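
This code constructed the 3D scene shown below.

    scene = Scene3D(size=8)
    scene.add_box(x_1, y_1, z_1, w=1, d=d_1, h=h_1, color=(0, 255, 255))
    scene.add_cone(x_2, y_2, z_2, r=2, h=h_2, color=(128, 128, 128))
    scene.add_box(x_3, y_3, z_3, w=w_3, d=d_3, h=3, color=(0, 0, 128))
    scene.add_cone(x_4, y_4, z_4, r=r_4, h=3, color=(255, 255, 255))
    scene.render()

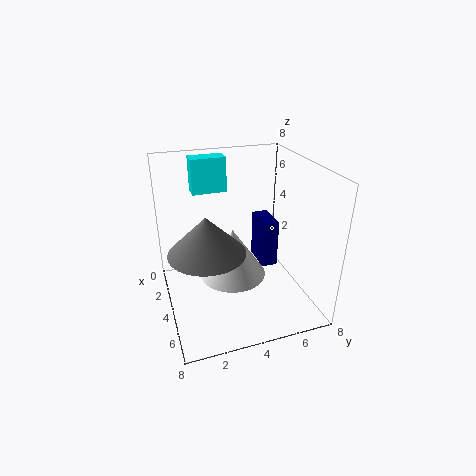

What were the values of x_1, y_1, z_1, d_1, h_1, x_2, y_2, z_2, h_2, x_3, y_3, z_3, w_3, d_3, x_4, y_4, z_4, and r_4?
x_1 = 1
y_1 = 2
z_1 = 6
d_1 = 2
h_1 = 2
x_2 = 5
y_2 = 2
z_2 = 4
h_2 = 2
x_3 = 1
y_3 = 6
z_3 = 1
w_3 = 2
d_3 = 1
x_4 = 3
y_4 = 4
z_4 = 1
r_4 = 2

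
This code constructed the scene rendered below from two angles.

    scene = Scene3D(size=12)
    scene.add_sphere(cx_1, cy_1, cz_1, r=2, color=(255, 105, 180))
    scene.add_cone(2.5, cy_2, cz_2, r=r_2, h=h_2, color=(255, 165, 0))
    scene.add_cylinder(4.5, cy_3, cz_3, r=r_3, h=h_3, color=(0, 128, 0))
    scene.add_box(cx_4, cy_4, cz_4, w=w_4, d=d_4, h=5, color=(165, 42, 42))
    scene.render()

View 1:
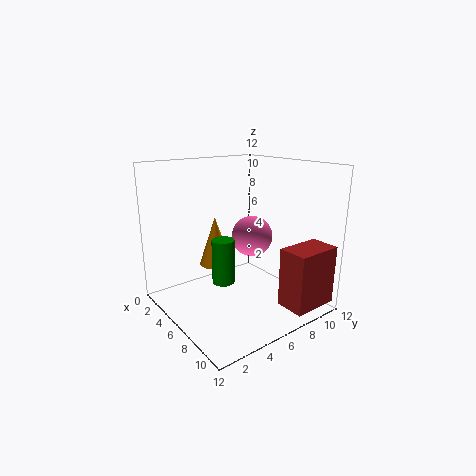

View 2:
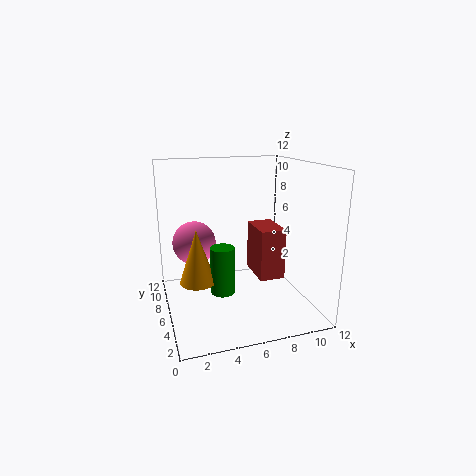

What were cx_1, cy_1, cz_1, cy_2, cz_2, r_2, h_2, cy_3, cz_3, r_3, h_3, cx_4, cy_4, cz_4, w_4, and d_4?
cx_1 = 3, cy_1 = 10, cz_1 = 4.5, cy_2 = 6, cz_2 = 2.5, r_2 = 1.5, h_2 = 4.5, cy_3 = 5.5, cz_3 = 1.5, r_3 = 1, h_3 = 4, cx_4 = 9, cy_4 = 8, cz_4 = 0.5, w_4 = 2.5, d_4 = 4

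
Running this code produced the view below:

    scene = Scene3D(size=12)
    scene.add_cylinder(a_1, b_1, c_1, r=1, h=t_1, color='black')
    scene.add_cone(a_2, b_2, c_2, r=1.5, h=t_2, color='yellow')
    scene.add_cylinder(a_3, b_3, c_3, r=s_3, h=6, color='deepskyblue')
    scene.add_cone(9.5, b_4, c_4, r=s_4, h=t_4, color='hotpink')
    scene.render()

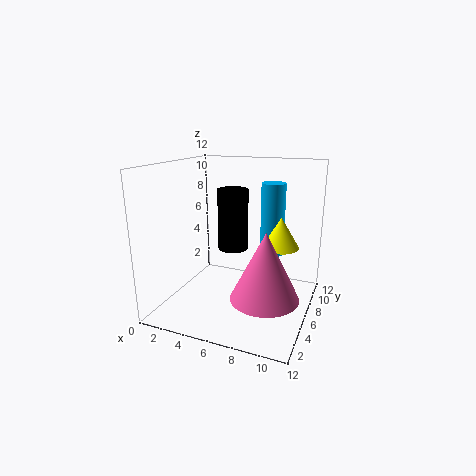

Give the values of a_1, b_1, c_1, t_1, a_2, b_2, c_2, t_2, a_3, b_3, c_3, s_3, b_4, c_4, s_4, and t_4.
a_1 = 7.5
b_1 = 1.5
c_1 = 7
t_1 = 4
a_2 = 9.5
b_2 = 6.5
c_2 = 5.5
t_2 = 2.5
a_3 = 8.5
b_3 = 7.5
c_3 = 4.5
s_3 = 1
b_4 = 2.5
c_4 = 3
s_4 = 2.5
t_4 = 5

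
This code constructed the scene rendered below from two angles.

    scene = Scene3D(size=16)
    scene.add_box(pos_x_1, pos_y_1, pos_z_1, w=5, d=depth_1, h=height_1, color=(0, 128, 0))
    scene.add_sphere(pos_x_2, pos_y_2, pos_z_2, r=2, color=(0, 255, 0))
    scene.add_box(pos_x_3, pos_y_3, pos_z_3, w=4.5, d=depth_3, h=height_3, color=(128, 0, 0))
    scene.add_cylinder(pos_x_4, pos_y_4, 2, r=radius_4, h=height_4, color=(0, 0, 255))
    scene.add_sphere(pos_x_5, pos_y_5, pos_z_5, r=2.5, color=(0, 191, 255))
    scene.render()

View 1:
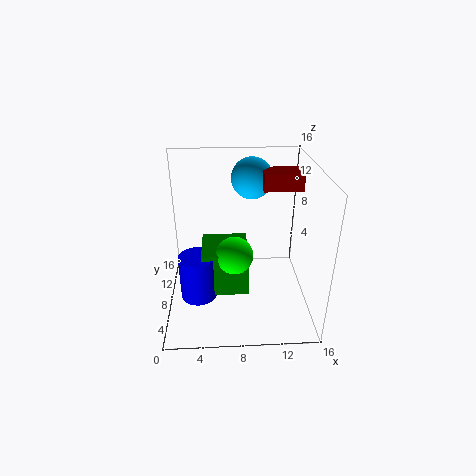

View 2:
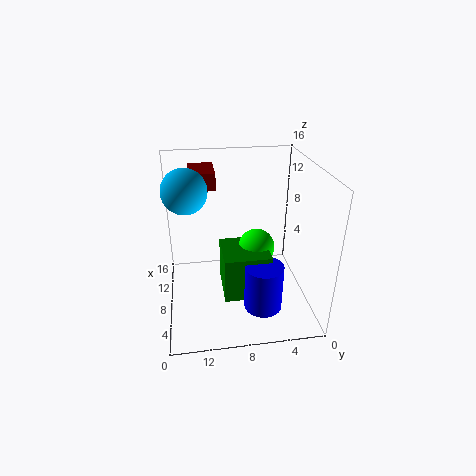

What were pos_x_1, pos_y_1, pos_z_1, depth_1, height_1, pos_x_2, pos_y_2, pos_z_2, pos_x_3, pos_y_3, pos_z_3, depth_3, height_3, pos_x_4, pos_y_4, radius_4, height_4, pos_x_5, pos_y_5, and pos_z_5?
pos_x_1 = 4; pos_y_1 = 5; pos_z_1 = 2.5; depth_1 = 5; height_1 = 5; pos_x_2 = 7.5; pos_y_2 = 6; pos_z_2 = 7; pos_x_3 = 11; pos_y_3 = 10; pos_z_3 = 12.5; depth_3 = 3; height_3 = 2; pos_x_4 = 3.5; pos_y_4 = 6; radius_4 = 2; height_4 = 5; pos_x_5 = 10; pos_y_5 = 13.5; pos_z_5 = 13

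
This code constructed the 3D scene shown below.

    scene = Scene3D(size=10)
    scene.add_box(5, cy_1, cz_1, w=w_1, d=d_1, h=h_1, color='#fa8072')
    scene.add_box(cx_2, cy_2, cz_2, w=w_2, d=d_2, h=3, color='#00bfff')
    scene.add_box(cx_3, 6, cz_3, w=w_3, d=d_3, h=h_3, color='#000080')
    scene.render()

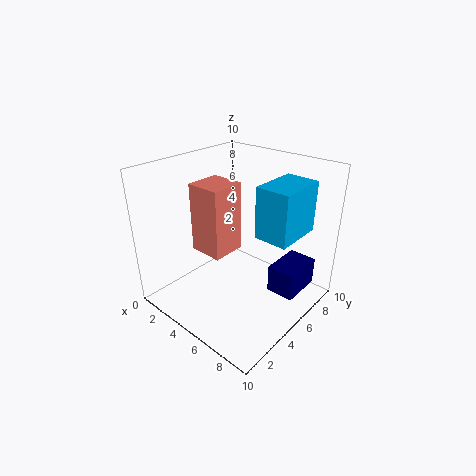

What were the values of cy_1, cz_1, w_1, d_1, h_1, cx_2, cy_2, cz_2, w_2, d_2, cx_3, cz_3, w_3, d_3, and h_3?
cy_1 = 1
cz_1 = 6
w_1 = 2
d_1 = 2
h_1 = 4
cx_2 = 8
cy_2 = 3
cz_2 = 7
w_2 = 2
d_2 = 3
cx_3 = 7
cz_3 = 1
w_3 = 2
d_3 = 3
h_3 = 2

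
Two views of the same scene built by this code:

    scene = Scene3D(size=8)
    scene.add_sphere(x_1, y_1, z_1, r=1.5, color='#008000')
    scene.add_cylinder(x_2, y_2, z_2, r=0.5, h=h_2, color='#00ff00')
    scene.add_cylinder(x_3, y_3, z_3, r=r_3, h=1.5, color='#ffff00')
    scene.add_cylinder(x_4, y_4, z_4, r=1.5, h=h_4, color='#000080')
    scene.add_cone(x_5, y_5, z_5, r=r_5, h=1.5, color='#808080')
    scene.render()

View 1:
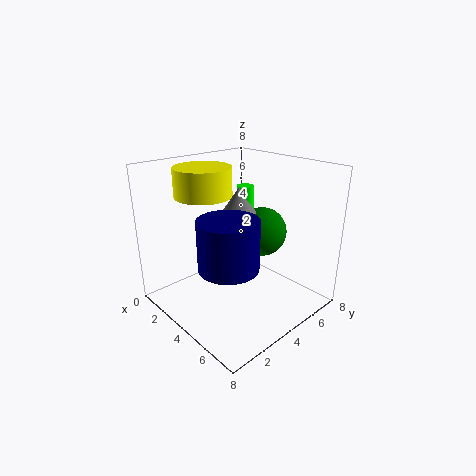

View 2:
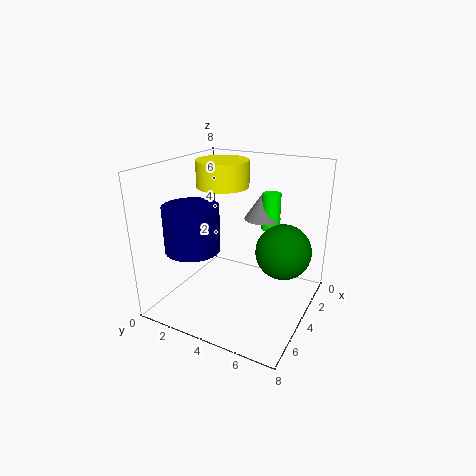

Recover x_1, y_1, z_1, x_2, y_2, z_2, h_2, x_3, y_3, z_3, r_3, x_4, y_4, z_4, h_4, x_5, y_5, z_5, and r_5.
x_1 = 3.5, y_1 = 6.5, z_1 = 3.5, x_2 = 3, y_2 = 5.5, z_2 = 4.5, h_2 = 2, x_3 = 3, y_3 = 2.5, z_3 = 6.5, r_3 = 1.5, x_4 = 5.5, y_4 = 2, z_4 = 3.5, h_4 = 2.5, x_5 = 3, y_5 = 5, z_5 = 5, r_5 = 1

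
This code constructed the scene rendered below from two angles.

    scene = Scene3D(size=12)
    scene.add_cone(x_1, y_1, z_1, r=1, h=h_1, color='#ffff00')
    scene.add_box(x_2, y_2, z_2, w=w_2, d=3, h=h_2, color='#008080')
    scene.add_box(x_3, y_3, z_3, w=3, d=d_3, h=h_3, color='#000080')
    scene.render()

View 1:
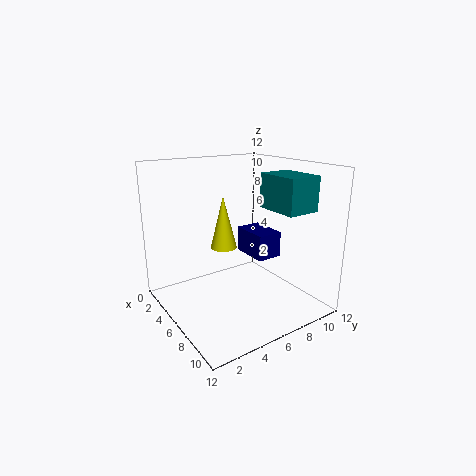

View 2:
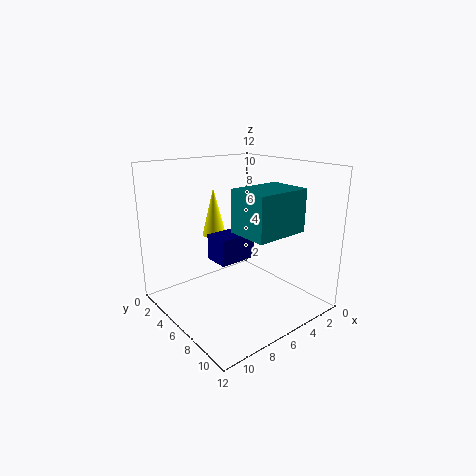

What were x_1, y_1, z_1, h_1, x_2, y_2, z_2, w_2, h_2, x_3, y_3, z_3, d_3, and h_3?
x_1 = 7
y_1 = 4
z_1 = 6
h_1 = 4
x_2 = 5
y_2 = 9
z_2 = 8
w_2 = 4
h_2 = 3
x_3 = 6
y_3 = 6
z_3 = 5
d_3 = 2
h_3 = 2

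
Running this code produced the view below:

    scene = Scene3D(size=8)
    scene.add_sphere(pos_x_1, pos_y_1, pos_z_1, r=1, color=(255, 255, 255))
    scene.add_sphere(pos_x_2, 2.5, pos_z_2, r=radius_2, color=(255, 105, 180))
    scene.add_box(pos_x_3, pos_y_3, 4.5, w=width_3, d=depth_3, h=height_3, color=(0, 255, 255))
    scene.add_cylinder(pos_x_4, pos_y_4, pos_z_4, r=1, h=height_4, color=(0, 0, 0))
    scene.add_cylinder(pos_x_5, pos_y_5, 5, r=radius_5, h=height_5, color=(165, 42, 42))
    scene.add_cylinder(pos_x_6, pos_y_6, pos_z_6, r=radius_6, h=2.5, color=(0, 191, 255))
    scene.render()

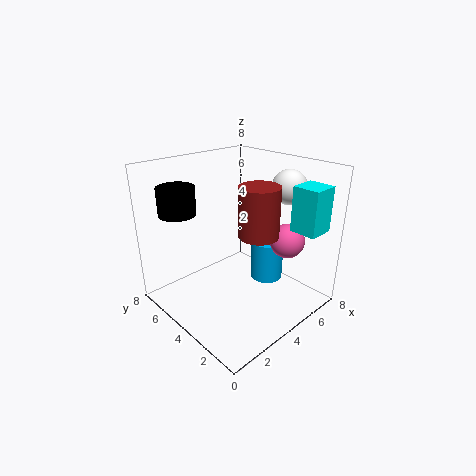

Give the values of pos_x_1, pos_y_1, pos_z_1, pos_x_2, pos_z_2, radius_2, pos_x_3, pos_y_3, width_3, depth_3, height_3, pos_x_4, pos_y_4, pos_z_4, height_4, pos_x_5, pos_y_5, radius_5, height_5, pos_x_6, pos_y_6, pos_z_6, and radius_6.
pos_x_1 = 7
pos_y_1 = 3
pos_z_1 = 6.5
pos_x_2 = 6.5
pos_z_2 = 3.5
radius_2 = 1
pos_x_3 = 6
pos_y_3 = 0.5
width_3 = 1.5
depth_3 = 1.5
height_3 = 2.5
pos_x_4 = 1.5
pos_y_4 = 6
pos_z_4 = 5.5
height_4 = 1.5
pos_x_5 = 3.5
pos_y_5 = 2
radius_5 = 1
height_5 = 2.5
pos_x_6 = 6.5
pos_y_6 = 4
pos_z_6 = 0.5
radius_6 = 1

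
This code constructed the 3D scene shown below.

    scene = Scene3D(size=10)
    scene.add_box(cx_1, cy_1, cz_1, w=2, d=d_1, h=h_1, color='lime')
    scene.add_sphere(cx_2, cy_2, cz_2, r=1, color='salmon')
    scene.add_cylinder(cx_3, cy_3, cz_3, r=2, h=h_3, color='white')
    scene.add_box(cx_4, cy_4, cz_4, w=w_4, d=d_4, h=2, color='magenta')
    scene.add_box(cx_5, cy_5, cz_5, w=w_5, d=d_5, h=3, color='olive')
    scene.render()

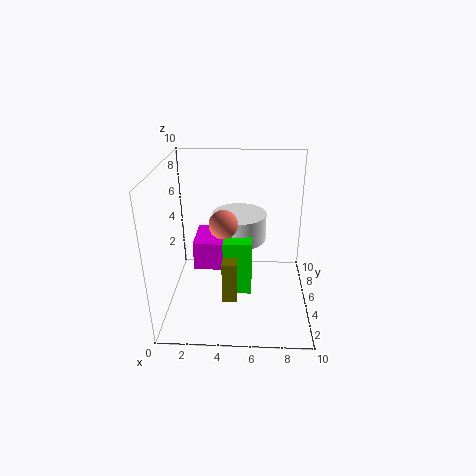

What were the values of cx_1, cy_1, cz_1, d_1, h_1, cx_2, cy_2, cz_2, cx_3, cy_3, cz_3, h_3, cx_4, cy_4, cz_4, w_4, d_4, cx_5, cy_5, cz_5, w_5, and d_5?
cx_1 = 4; cy_1 = 4; cz_1 = 1; d_1 = 3; h_1 = 4; cx_2 = 4; cy_2 = 5; cz_2 = 6; cx_3 = 5; cy_3 = 7; cz_3 = 4; h_3 = 2; cx_4 = 2; cy_4 = 4; cz_4 = 3; w_4 = 3; d_4 = 3; cx_5 = 4; cy_5 = 3; cz_5 = 1; w_5 = 1; d_5 = 3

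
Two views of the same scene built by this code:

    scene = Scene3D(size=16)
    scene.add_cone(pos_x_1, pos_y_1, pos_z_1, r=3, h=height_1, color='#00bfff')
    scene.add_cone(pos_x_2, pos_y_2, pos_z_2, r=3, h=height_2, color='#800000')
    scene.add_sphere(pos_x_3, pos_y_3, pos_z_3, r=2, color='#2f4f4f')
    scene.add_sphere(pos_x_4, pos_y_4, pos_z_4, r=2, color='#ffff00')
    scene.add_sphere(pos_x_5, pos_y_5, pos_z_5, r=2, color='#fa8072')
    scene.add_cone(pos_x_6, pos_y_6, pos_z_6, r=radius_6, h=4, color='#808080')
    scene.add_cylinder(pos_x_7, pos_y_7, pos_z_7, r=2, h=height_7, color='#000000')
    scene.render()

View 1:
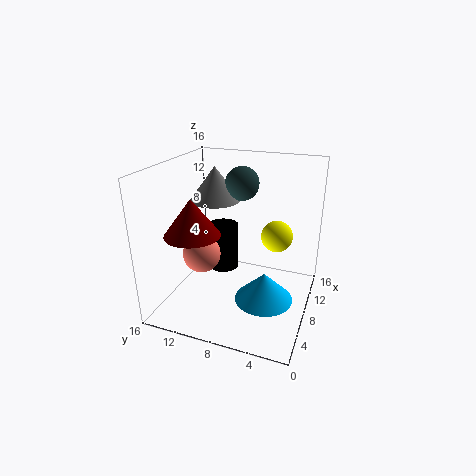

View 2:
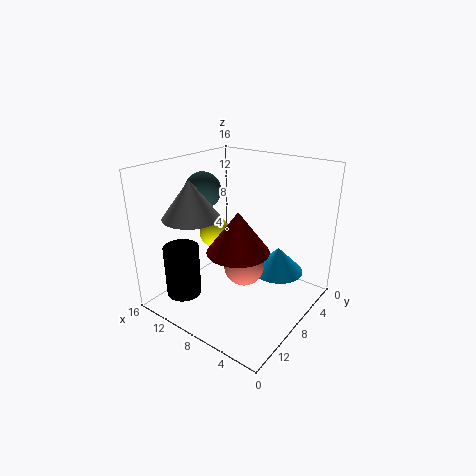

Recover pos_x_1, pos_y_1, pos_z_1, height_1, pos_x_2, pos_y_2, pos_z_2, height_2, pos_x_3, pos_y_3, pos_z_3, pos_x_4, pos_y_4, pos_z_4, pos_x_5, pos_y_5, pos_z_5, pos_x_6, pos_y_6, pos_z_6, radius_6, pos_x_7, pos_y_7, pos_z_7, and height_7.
pos_x_1 = 5
pos_y_1 = 4
pos_z_1 = 3
height_1 = 3
pos_x_2 = 5
pos_y_2 = 12
pos_z_2 = 9
height_2 = 4
pos_x_3 = 12
pos_y_3 = 9
pos_z_3 = 13
pos_x_4 = 14
pos_y_4 = 5
pos_z_4 = 6
pos_x_5 = 5
pos_y_5 = 11
pos_z_5 = 7
pos_x_6 = 11
pos_y_6 = 12
pos_z_6 = 11
radius_6 = 3
pos_x_7 = 13
pos_y_7 = 12
pos_z_7 = 1
height_7 = 6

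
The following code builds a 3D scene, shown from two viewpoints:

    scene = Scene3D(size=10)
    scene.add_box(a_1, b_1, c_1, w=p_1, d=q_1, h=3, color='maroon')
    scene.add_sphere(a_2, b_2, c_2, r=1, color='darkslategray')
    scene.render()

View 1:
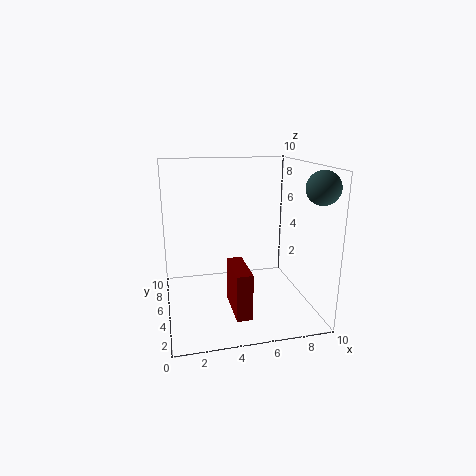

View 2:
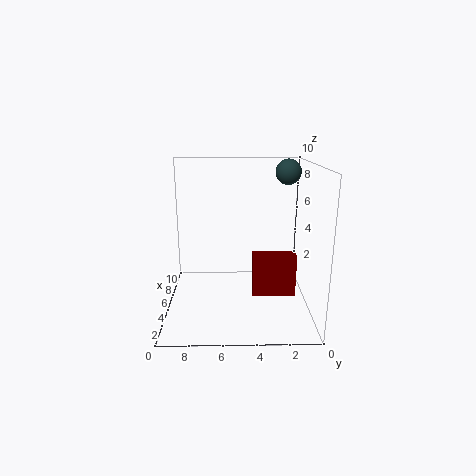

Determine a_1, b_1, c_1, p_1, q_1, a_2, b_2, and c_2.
a_1 = 4; b_1 = 1; c_1 = 1; p_1 = 1; q_1 = 3; a_2 = 9; b_2 = 1; c_2 = 9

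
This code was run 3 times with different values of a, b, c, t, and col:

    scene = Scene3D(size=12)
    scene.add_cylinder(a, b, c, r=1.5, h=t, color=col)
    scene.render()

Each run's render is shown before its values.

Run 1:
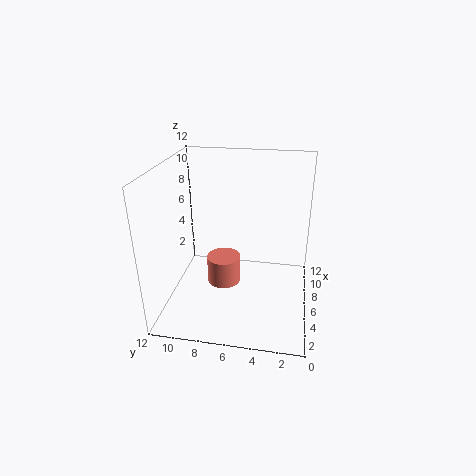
a = 7, b = 7.5, c = 1, t = 2.5, col = 'salmon'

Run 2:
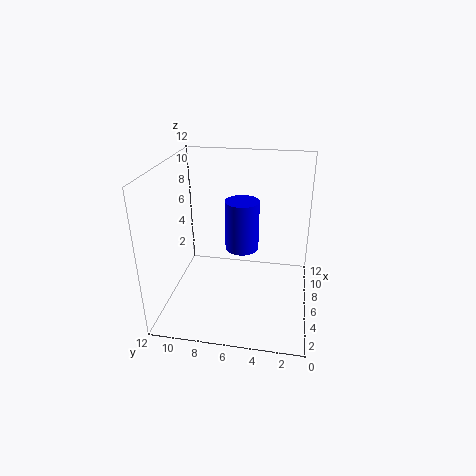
a = 8, b = 6, c = 4, t = 4.5, col = 'blue'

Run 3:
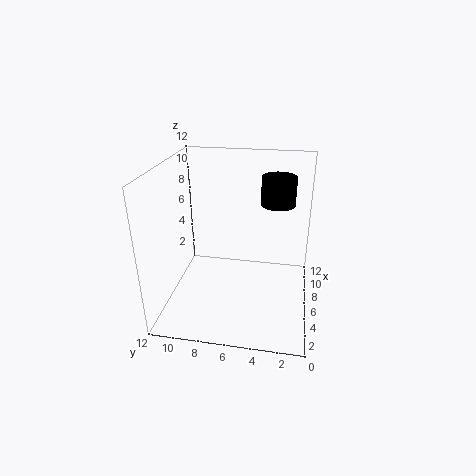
a = 9, b = 3, c = 8, t = 2.5, col = 'black'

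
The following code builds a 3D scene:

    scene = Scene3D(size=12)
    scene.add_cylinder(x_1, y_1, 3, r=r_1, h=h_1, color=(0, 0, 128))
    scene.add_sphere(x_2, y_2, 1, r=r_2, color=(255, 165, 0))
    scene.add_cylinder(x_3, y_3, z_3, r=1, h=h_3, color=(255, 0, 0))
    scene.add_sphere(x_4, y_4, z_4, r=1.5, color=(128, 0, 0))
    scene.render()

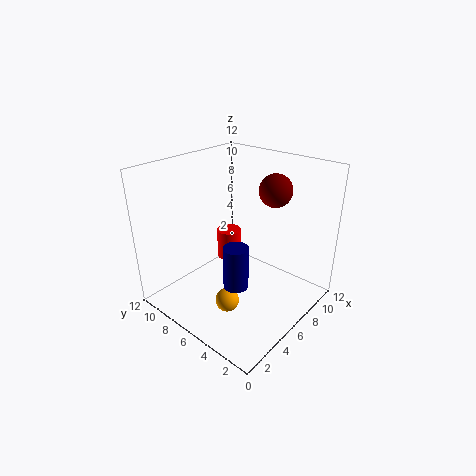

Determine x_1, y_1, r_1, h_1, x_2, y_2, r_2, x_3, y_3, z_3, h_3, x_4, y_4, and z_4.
x_1 = 4, y_1 = 4.5, r_1 = 1, h_1 = 3.5, x_2 = 4, y_2 = 5.5, r_2 = 1, x_3 = 6, y_3 = 7, z_3 = 4, h_3 = 2.5, x_4 = 10.5, y_4 = 5.5, z_4 = 9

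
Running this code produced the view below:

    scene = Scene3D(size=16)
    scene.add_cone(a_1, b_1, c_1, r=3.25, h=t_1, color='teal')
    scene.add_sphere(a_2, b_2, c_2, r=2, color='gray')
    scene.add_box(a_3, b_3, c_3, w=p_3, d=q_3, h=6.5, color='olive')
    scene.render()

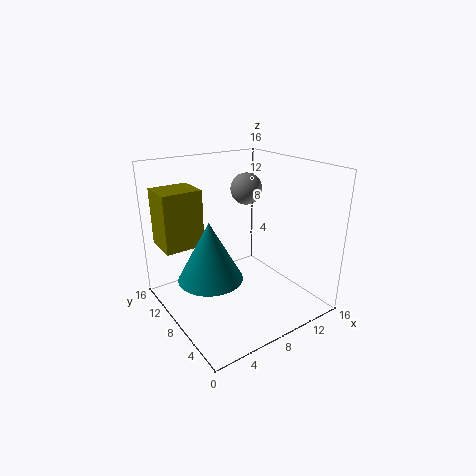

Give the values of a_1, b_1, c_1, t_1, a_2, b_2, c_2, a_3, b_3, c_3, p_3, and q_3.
a_1 = 3.25, b_1 = 6, c_1 = 5.5, t_1 = 6, a_2 = 12.75, b_2 = 13, c_2 = 11.75, a_3 = 0.75, b_3 = 10.75, c_3 = 6.75, p_3 = 4.5, q_3 = 4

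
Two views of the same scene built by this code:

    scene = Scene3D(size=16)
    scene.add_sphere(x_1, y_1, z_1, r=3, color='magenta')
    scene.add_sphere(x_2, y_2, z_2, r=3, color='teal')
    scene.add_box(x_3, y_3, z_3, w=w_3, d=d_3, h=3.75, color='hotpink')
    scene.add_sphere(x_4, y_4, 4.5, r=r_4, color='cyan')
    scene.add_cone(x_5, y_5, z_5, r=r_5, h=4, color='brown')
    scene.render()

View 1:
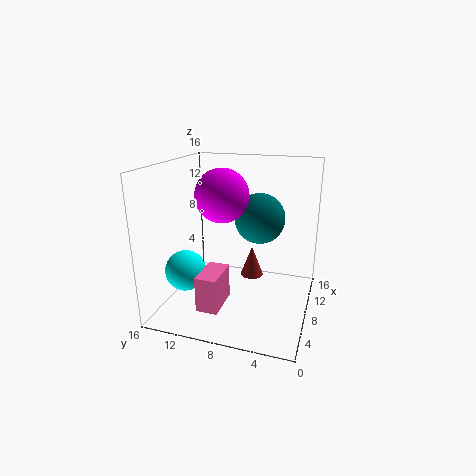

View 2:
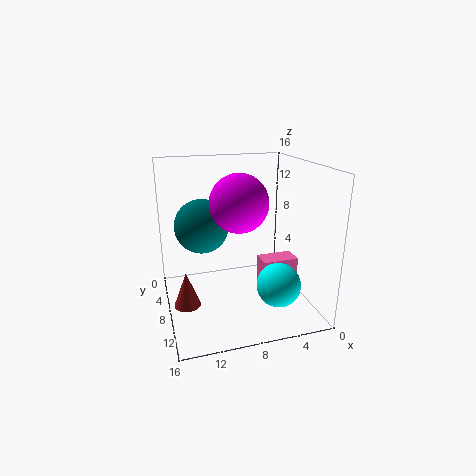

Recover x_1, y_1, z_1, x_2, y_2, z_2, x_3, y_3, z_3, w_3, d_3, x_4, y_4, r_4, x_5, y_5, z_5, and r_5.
x_1 = 8.5; y_1 = 10; z_1 = 12.5; x_2 = 11.75; y_2 = 6.5; z_2 = 9.25; x_3 = 1.75; y_3 = 8.25; z_3 = 2; w_3 = 4; d_3 = 2.25; x_4 = 5.25; y_4 = 13.25; r_4 = 2.25; x_5 = 14; y_5 = 8; z_5 = 0.5; r_5 = 1.5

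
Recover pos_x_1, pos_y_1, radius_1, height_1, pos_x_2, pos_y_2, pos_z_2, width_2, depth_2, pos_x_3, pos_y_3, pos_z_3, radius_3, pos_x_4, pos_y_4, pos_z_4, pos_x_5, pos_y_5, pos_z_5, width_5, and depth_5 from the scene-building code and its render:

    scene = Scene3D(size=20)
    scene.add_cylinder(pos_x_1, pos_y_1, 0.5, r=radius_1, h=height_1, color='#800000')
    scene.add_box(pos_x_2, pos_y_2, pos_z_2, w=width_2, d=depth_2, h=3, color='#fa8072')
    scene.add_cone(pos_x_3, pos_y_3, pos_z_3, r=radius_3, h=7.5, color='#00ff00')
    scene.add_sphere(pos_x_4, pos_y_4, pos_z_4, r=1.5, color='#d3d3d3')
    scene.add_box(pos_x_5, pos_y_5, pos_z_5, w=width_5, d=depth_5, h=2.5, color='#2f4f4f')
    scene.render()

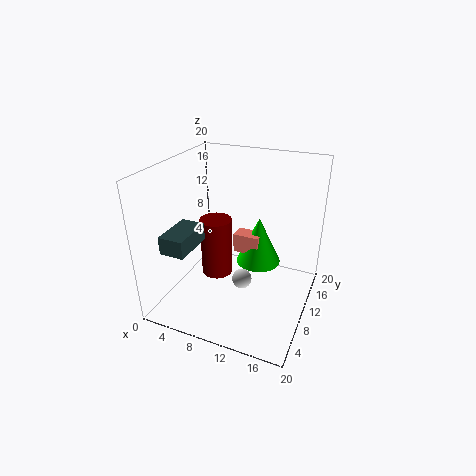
pos_x_1 = 4.5; pos_y_1 = 14; radius_1 = 2.5; height_1 = 9.5; pos_x_2 = 7.5; pos_y_2 = 14; pos_z_2 = 5; width_2 = 4; depth_2 = 2.5; pos_x_3 = 11; pos_y_3 = 16; pos_z_3 = 3; radius_3 = 3.5; pos_x_4 = 10; pos_y_4 = 11.5; pos_z_4 = 2; pos_x_5 = 1.5; pos_y_5 = 3.5; pos_z_5 = 9; width_5 = 3.5; depth_5 = 6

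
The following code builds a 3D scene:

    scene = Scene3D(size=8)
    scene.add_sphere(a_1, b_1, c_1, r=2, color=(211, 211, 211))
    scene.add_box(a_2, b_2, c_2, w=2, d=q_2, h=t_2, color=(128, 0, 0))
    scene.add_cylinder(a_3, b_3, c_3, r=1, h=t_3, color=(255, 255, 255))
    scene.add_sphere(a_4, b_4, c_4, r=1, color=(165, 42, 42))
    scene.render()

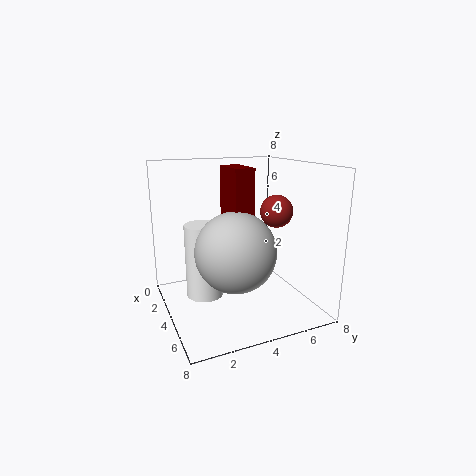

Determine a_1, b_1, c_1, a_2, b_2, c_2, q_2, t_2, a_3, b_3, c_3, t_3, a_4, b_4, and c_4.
a_1 = 6, b_1 = 3, c_1 = 4, a_2 = 4, b_2 = 3, c_2 = 5, q_2 = 1, t_2 = 3, a_3 = 4, b_3 = 2, c_3 = 1, t_3 = 4, a_4 = 3, b_4 = 7, c_4 = 5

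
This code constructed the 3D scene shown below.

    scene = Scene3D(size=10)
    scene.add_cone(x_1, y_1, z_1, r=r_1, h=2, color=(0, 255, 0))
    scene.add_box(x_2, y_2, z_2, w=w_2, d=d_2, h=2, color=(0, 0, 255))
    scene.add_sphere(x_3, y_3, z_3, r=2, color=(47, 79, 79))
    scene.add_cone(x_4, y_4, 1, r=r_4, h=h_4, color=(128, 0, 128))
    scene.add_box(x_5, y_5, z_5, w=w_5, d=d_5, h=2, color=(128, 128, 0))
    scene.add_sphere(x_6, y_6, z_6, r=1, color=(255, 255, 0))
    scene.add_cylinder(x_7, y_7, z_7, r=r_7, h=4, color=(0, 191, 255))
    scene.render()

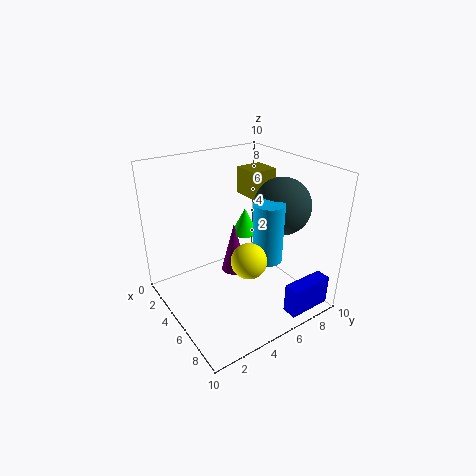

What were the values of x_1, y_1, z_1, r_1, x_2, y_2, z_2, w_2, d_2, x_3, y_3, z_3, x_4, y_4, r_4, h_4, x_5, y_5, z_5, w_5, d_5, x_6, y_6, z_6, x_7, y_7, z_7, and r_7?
x_1 = 3
y_1 = 7
z_1 = 4
r_1 = 1
x_2 = 9
y_2 = 6
z_2 = 1
w_2 = 1
d_2 = 3
x_3 = 6
y_3 = 8
z_3 = 7
x_4 = 3
y_4 = 6
r_4 = 1
h_4 = 4
x_5 = 2
y_5 = 7
z_5 = 7
w_5 = 2
d_5 = 2
x_6 = 9
y_6 = 3
z_6 = 6
x_7 = 7
y_7 = 6
z_7 = 4
r_7 = 1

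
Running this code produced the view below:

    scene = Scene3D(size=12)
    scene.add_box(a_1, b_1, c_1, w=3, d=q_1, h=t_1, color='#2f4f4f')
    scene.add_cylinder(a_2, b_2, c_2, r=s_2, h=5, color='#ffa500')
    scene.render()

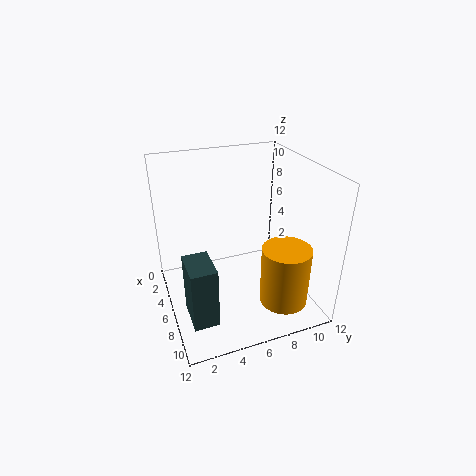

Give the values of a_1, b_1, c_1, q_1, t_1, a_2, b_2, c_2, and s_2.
a_1 = 7
b_1 = 1
c_1 = 1
q_1 = 2
t_1 = 5
a_2 = 9
b_2 = 9
c_2 = 1
s_2 = 2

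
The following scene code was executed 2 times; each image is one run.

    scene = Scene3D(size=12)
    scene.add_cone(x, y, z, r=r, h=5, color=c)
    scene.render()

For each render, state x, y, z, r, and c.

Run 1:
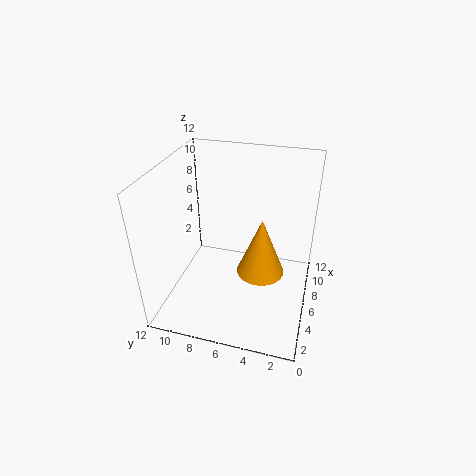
x = 6
y = 4
z = 3
r = 2
c = 'orange'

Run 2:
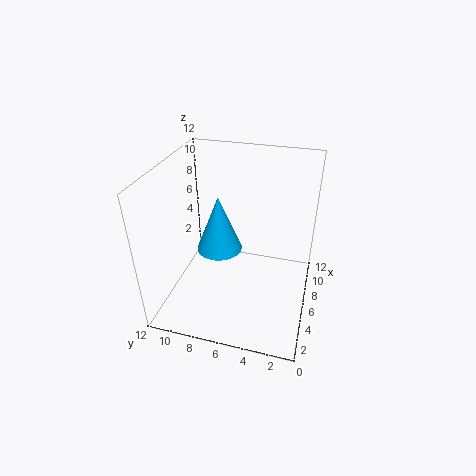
x = 7
y = 8
z = 4
r = 2
c = 'deepskyblue'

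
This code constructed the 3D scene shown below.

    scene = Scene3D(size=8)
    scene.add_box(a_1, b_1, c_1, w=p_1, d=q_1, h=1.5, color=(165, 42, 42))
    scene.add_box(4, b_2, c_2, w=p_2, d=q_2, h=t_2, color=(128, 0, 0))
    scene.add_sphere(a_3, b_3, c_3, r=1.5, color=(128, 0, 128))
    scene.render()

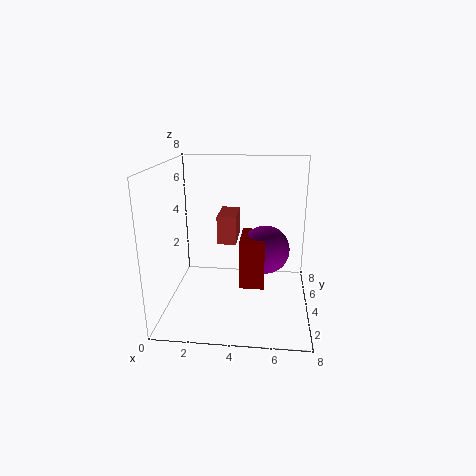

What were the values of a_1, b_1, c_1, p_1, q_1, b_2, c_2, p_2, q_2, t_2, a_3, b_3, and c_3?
a_1 = 3
b_1 = 3
c_1 = 4
p_1 = 1
q_1 = 2
b_2 = 4.5
c_2 = 0.5
p_2 = 1.5
q_2 = 2.5
t_2 = 3
a_3 = 5.5
b_3 = 6
c_3 = 2.5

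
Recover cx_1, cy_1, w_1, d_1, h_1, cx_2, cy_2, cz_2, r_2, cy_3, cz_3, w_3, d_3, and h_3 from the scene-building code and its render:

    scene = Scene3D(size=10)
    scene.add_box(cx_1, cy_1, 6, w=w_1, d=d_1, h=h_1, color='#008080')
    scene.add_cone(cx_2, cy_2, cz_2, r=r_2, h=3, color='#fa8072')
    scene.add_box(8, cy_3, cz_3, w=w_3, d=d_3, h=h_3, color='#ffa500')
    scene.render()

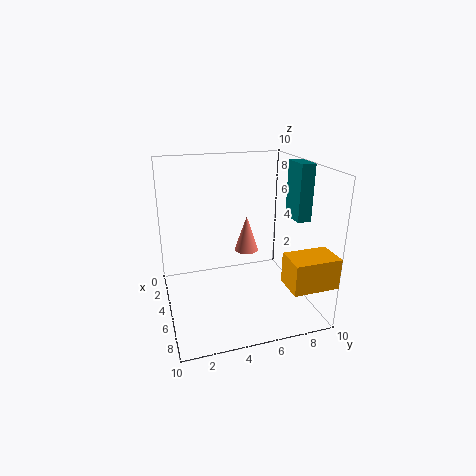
cx_1 = 4
cy_1 = 9
w_1 = 2
d_1 = 1
h_1 = 4
cx_2 = 1
cy_2 = 7
cz_2 = 2
r_2 = 1
cy_3 = 7
cz_3 = 3
w_3 = 2
d_3 = 3
h_3 = 2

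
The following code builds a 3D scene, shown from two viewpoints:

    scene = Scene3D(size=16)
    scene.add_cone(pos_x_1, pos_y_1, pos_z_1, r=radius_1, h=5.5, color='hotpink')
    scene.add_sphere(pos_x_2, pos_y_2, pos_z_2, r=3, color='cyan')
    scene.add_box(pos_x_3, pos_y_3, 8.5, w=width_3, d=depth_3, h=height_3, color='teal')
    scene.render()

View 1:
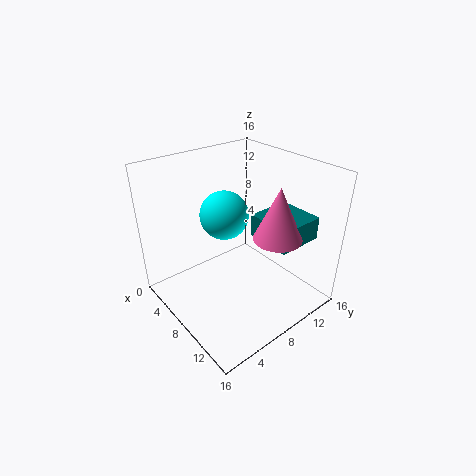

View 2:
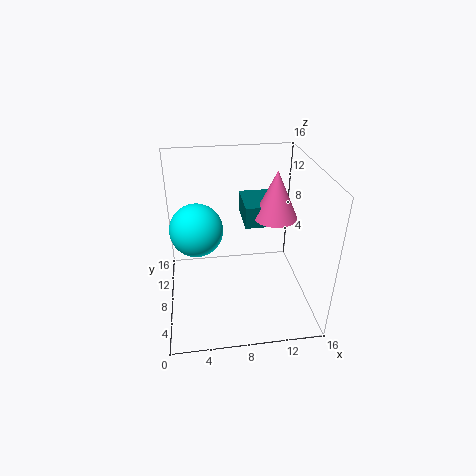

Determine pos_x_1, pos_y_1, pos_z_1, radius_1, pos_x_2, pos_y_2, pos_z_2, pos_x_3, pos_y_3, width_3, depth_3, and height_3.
pos_x_1 = 12.5
pos_y_1 = 9.5
pos_z_1 = 9.5
radius_1 = 2.5
pos_x_2 = 3.5
pos_y_2 = 9.5
pos_z_2 = 8.5
pos_x_3 = 9
pos_y_3 = 9
width_3 = 5
depth_3 = 5
height_3 = 2.5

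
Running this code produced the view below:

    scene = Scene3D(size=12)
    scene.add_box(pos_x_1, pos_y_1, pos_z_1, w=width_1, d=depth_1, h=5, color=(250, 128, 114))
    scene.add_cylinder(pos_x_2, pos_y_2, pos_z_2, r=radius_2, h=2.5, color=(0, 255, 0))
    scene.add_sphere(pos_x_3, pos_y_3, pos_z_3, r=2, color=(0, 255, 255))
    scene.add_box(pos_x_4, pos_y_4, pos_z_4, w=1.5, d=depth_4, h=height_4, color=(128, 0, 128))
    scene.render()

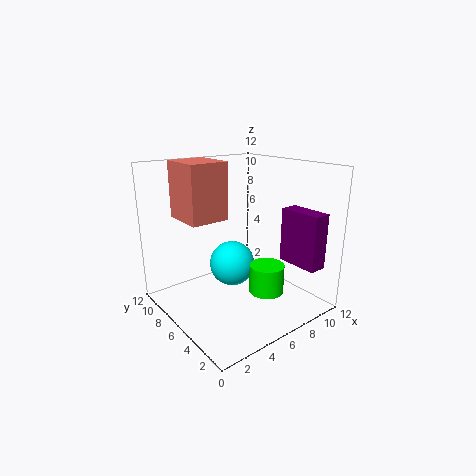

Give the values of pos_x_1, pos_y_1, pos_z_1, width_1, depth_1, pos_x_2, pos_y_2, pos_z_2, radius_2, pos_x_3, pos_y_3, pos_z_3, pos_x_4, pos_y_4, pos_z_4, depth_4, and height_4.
pos_x_1 = 3
pos_y_1 = 8
pos_z_1 = 7
width_1 = 3.5
depth_1 = 4
pos_x_2 = 8
pos_y_2 = 4.5
pos_z_2 = 1
radius_2 = 1.5
pos_x_3 = 6.5
pos_y_3 = 7.5
pos_z_3 = 3
pos_x_4 = 9
pos_y_4 = 0.5
pos_z_4 = 4
depth_4 = 3.5
height_4 = 4.5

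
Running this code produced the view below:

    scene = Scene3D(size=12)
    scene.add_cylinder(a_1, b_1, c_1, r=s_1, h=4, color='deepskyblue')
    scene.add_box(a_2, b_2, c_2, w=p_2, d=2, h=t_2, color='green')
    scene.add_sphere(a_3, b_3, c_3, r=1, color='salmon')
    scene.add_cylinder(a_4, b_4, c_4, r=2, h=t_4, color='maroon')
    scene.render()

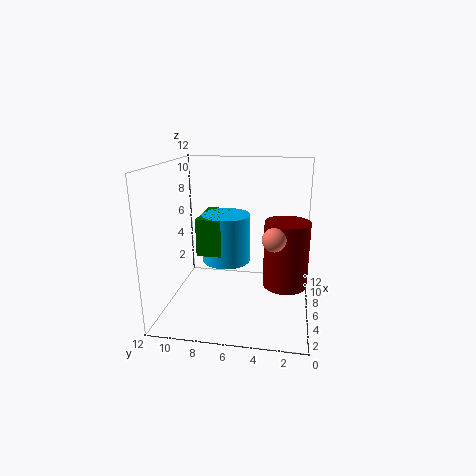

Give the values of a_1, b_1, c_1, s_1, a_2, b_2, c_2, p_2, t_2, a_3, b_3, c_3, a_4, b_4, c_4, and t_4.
a_1 = 6; b_1 = 7; c_1 = 4; s_1 = 2; a_2 = 4; b_2 = 7; c_2 = 5; p_2 = 4; t_2 = 3; a_3 = 6; b_3 = 3; c_3 = 6; a_4 = 8; b_4 = 2; c_4 = 1; t_4 = 6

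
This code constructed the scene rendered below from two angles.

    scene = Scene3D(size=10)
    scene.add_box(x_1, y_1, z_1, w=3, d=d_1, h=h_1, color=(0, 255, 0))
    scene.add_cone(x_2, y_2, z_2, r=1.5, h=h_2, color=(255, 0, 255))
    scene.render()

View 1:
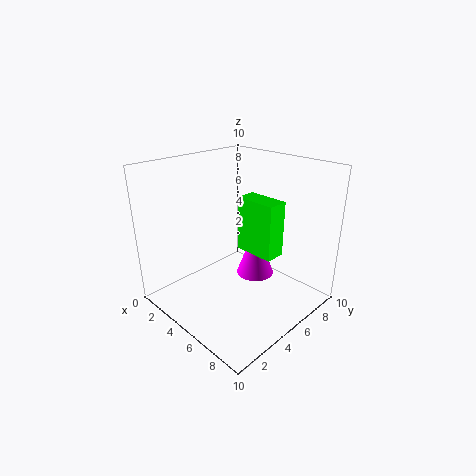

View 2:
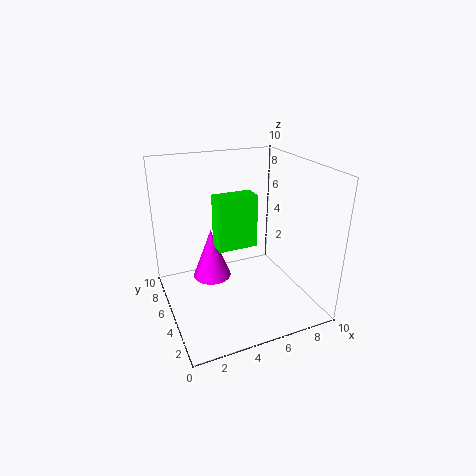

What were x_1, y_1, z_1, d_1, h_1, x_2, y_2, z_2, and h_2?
x_1 = 4; y_1 = 6; z_1 = 3.5; d_1 = 1.5; h_1 = 4; x_2 = 4; y_2 = 8; z_2 = 0.5; h_2 = 4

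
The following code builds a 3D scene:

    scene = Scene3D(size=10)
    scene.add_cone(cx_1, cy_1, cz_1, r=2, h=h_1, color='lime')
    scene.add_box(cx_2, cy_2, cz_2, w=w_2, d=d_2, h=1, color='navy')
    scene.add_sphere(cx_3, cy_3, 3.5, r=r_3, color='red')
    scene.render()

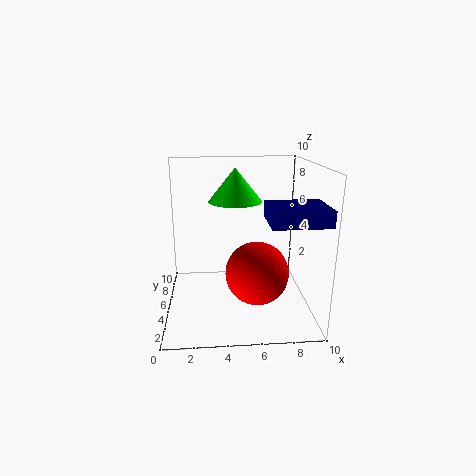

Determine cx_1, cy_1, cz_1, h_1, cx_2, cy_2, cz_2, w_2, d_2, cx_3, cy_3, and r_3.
cx_1 = 5
cy_1 = 7.5
cz_1 = 7
h_1 = 2.5
cx_2 = 6.5
cy_2 = 0.5
cz_2 = 7
w_2 = 3.5
d_2 = 3
cx_3 = 6
cy_3 = 2.5
r_3 = 2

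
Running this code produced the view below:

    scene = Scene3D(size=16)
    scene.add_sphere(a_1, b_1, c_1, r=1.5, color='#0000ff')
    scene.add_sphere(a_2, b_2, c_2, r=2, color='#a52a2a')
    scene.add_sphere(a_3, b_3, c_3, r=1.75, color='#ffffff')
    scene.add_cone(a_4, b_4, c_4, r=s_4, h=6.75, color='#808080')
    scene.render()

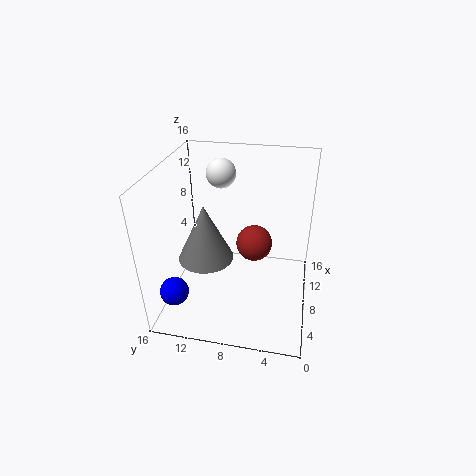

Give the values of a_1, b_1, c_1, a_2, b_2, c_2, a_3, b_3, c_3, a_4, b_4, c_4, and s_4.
a_1 = 2.5; b_1 = 13.75; c_1 = 4; a_2 = 8.5; b_2 = 6.25; c_2 = 7.25; a_3 = 12.75; b_3 = 11; c_3 = 13.5; a_4 = 8.5; b_4 = 12; c_4 = 4.5; s_4 = 3.25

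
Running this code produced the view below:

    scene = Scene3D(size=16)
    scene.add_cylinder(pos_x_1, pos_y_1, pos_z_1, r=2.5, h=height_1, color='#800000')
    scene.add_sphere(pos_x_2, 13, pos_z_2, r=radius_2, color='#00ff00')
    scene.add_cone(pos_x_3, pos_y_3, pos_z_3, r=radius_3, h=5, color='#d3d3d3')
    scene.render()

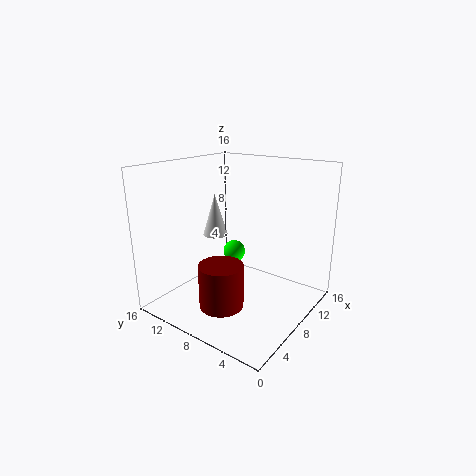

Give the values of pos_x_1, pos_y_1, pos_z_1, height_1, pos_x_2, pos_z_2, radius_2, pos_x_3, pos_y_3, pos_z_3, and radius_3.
pos_x_1 = 5.5, pos_y_1 = 8.5, pos_z_1 = 0.5, height_1 = 5, pos_x_2 = 14, pos_z_2 = 3, radius_2 = 1.5, pos_x_3 = 9.5, pos_y_3 = 12.5, pos_z_3 = 7, radius_3 = 1.5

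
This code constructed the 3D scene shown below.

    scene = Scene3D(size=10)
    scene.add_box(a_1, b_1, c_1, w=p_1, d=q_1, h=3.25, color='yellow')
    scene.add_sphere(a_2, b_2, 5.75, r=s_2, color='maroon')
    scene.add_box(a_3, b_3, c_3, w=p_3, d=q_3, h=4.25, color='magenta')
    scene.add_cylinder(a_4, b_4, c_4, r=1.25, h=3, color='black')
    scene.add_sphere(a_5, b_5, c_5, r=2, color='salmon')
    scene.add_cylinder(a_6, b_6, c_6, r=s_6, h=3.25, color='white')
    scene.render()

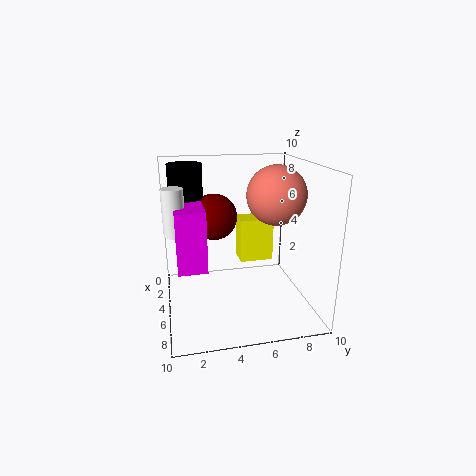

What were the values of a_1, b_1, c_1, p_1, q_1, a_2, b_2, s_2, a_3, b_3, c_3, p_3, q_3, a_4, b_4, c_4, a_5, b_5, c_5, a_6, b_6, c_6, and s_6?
a_1 = 2
b_1 = 5.5
c_1 = 2.5
p_1 = 1.75
q_1 = 2.5
a_2 = 2.25
b_2 = 3.75
s_2 = 1.75
a_3 = 3
b_3 = 0.75
c_3 = 3
p_3 = 3
q_3 = 2
a_4 = 2
b_4 = 1.75
c_4 = 6.75
a_5 = 5.5
b_5 = 7.5
c_5 = 8
a_6 = 4.25
b_6 = 0.75
c_6 = 5.25
s_6 = 0.75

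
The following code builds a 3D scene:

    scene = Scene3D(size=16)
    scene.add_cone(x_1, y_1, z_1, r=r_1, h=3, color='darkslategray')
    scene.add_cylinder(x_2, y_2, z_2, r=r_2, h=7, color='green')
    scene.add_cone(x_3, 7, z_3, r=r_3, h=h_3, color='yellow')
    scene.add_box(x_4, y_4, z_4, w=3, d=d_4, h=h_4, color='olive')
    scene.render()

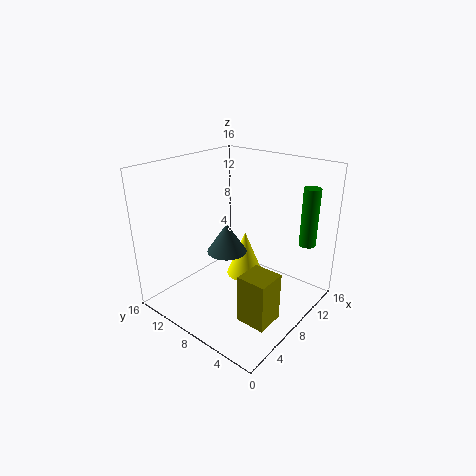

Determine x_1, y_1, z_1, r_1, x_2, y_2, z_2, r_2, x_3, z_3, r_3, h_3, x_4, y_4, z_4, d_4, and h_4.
x_1 = 5, y_1 = 7, z_1 = 8, r_1 = 2, x_2 = 15, y_2 = 3, z_2 = 6, r_2 = 1, x_3 = 8, z_3 = 4, r_3 = 2, h_3 = 5, x_4 = 3, y_4 = 1, z_4 = 2, d_4 = 3, h_4 = 5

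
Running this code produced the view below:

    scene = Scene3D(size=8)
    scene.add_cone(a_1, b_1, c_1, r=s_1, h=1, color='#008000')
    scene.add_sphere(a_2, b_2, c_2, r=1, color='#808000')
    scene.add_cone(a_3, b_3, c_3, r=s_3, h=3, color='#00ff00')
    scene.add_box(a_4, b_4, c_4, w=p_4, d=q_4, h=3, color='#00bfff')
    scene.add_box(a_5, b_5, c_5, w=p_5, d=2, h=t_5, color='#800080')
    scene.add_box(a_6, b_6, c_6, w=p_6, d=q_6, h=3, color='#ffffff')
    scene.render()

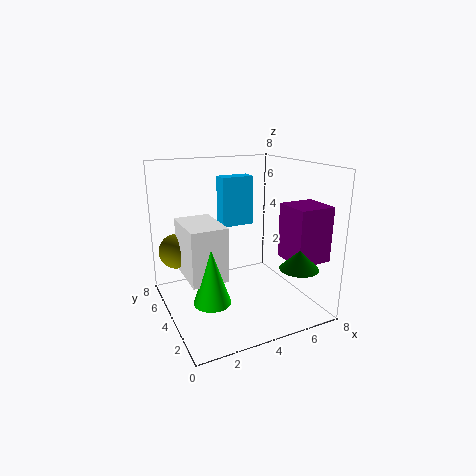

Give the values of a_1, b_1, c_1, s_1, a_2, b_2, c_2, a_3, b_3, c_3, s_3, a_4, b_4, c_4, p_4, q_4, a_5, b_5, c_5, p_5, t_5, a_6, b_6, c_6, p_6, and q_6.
a_1 = 6
b_1 = 1
c_1 = 3
s_1 = 1
a_2 = 1
b_2 = 6
c_2 = 3
a_3 = 2
b_3 = 3
c_3 = 1
s_3 = 1
a_4 = 4
b_4 = 6
c_4 = 4
p_4 = 2
q_4 = 1
a_5 = 6
b_5 = 1
c_5 = 3
p_5 = 2
t_5 = 3
a_6 = 1
b_6 = 3
c_6 = 2
p_6 = 2
q_6 = 3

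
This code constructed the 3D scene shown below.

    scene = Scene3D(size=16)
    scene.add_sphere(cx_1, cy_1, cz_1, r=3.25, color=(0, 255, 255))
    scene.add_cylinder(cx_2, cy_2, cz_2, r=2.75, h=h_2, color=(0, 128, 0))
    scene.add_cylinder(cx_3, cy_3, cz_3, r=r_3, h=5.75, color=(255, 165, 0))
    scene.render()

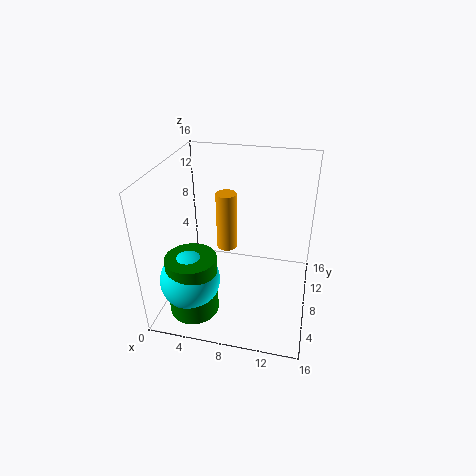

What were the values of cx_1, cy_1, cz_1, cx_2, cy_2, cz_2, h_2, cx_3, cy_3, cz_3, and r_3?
cx_1 = 3.5
cy_1 = 4.25
cz_1 = 4.25
cx_2 = 3.75
cy_2 = 4.25
cz_2 = 0.25
h_2 = 7
cx_3 = 7.5
cy_3 = 5.25
cz_3 = 8.75
r_3 = 1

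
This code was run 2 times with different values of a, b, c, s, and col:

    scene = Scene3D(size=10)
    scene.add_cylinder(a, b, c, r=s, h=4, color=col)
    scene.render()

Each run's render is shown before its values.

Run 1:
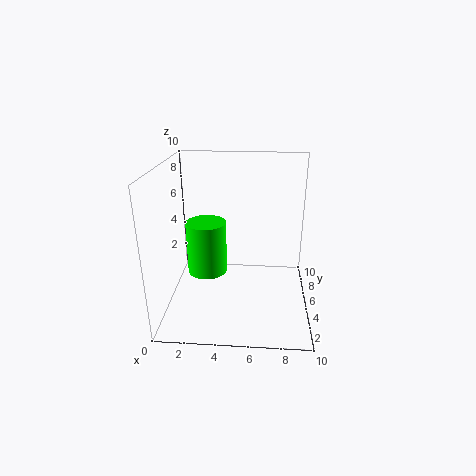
a = 2.5
b = 6.5
c = 1.5
s = 1.5
col = 'lime'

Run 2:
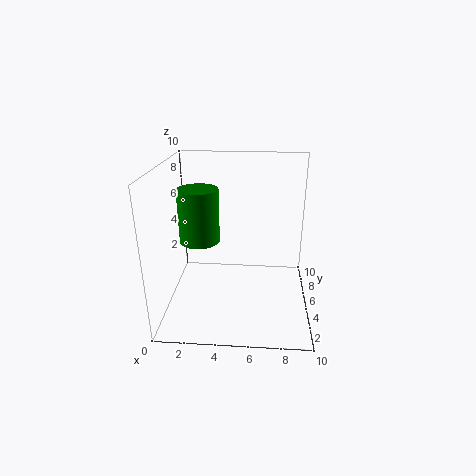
a = 2
b = 6.5
c = 4
s = 1.5
col = 'green'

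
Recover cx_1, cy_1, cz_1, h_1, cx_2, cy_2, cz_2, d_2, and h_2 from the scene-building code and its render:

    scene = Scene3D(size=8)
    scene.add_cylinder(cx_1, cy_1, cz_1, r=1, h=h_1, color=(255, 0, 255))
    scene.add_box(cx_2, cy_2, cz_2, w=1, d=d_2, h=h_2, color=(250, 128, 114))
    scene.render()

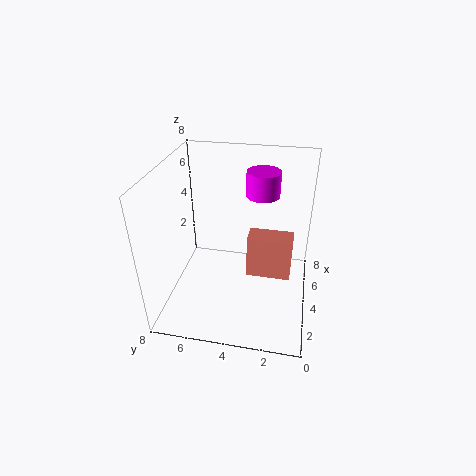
cx_1 = 6.5, cy_1 = 3, cz_1 = 5.5, h_1 = 1.5, cx_2 = 1, cy_2 = 1, cz_2 = 4, d_2 = 2, h_2 = 2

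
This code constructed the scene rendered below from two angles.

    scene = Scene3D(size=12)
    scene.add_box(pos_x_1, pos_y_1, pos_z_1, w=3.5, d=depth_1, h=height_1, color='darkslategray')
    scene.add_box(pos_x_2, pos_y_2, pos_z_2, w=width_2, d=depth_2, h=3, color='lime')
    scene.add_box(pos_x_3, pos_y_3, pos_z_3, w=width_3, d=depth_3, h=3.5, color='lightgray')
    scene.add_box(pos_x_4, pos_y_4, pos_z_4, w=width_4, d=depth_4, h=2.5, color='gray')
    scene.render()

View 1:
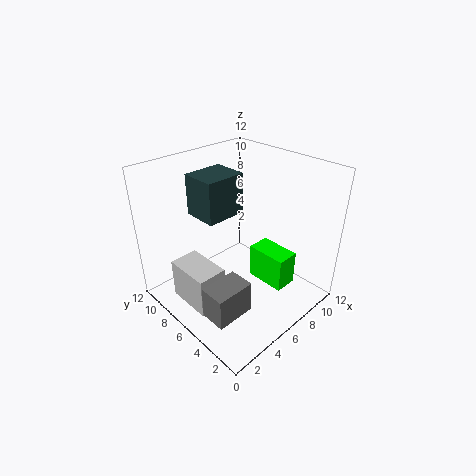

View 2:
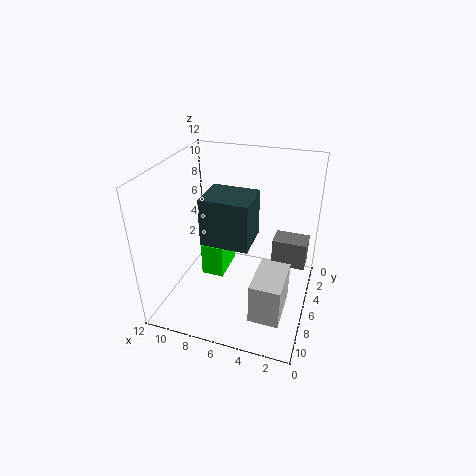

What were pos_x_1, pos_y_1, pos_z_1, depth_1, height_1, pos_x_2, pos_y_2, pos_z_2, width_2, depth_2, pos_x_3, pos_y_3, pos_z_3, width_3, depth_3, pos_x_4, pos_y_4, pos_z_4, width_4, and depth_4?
pos_x_1 = 4, pos_y_1 = 7, pos_z_1 = 7.5, depth_1 = 3, height_1 = 3.5, pos_x_2 = 7.5, pos_y_2 = 2.5, pos_z_2 = 1.5, width_2 = 2, depth_2 = 3.5, pos_x_3 = 1.5, pos_y_3 = 5.5, pos_z_3 = 0.5, width_3 = 2.5, depth_3 = 4, pos_x_4 = 0.5, pos_y_4 = 2, pos_z_4 = 2.5, width_4 = 3, depth_4 = 2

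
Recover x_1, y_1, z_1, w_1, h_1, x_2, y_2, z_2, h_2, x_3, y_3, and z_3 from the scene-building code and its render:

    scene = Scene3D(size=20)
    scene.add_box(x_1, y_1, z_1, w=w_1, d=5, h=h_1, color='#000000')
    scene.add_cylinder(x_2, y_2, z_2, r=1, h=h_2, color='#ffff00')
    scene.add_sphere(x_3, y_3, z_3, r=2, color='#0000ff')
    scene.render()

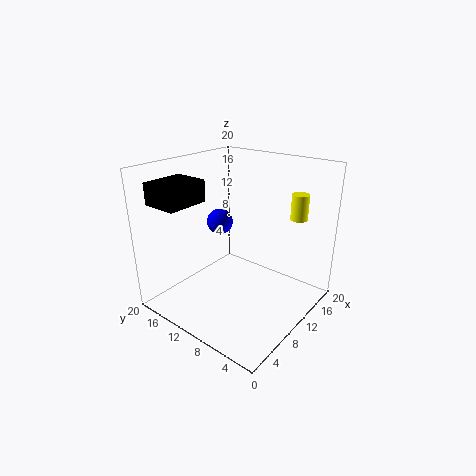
x_1 = 2
y_1 = 14
z_1 = 15
w_1 = 6
h_1 = 3
x_2 = 10
y_2 = 1
z_2 = 15
h_2 = 3
x_3 = 13
y_3 = 16
z_3 = 10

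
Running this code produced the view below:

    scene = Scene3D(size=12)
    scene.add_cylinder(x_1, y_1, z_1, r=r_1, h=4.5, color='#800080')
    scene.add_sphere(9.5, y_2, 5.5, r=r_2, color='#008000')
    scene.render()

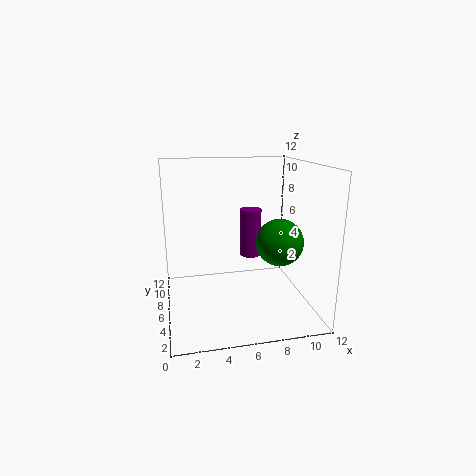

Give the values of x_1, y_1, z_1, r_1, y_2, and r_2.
x_1 = 8, y_1 = 9.5, z_1 = 3, r_1 = 1, y_2 = 5.5, r_2 = 2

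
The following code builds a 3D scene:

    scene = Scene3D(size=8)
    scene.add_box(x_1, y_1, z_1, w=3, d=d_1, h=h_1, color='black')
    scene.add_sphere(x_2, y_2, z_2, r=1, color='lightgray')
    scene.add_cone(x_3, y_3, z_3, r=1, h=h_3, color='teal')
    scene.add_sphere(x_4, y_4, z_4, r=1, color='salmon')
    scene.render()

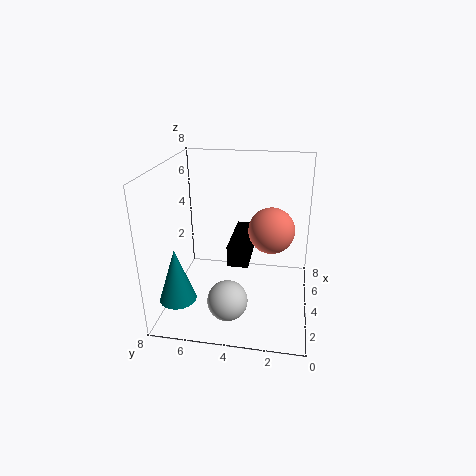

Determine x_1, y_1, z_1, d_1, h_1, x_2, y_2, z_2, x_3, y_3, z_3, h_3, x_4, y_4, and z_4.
x_1 = 1, y_1 = 3, z_1 = 4, d_1 = 1, h_1 = 1, x_2 = 1, y_2 = 4, z_2 = 2, x_3 = 2, y_3 = 7, z_3 = 1, h_3 = 3, x_4 = 1, y_4 = 2, z_4 = 6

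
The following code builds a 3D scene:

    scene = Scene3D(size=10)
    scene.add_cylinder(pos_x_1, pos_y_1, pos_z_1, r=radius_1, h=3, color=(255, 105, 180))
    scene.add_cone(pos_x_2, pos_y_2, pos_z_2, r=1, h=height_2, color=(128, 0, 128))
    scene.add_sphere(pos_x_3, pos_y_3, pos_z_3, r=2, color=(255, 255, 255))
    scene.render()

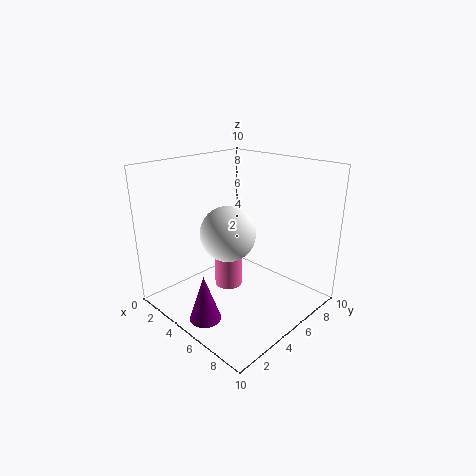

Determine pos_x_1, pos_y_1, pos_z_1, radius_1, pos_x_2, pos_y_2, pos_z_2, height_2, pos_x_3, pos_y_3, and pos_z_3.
pos_x_1 = 4
pos_y_1 = 5
pos_z_1 = 1
radius_1 = 1
pos_x_2 = 6
pos_y_2 = 1
pos_z_2 = 1
height_2 = 3
pos_x_3 = 4
pos_y_3 = 5
pos_z_3 = 5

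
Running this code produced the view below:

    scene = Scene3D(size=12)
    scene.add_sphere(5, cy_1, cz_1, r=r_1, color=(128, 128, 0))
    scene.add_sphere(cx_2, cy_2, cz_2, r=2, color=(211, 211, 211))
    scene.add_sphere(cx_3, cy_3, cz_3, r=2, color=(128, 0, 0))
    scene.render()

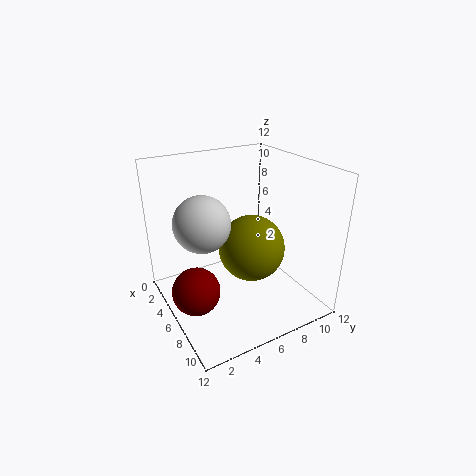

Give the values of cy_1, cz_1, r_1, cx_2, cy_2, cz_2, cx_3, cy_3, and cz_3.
cy_1 = 8; cz_1 = 4; r_1 = 3; cx_2 = 8; cy_2 = 2; cz_2 = 9; cx_3 = 6; cy_3 = 2; cz_3 = 2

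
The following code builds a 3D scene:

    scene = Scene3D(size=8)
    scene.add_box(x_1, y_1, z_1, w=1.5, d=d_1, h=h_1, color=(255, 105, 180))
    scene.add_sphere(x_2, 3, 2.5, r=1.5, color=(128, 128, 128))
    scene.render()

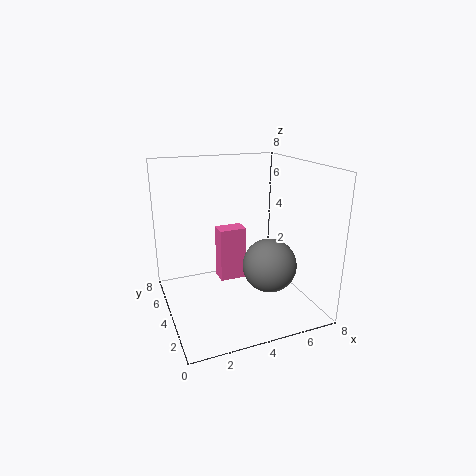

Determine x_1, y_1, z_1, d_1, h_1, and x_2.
x_1 = 3; y_1 = 4; z_1 = 1.5; d_1 = 1; h_1 = 3; x_2 = 5.5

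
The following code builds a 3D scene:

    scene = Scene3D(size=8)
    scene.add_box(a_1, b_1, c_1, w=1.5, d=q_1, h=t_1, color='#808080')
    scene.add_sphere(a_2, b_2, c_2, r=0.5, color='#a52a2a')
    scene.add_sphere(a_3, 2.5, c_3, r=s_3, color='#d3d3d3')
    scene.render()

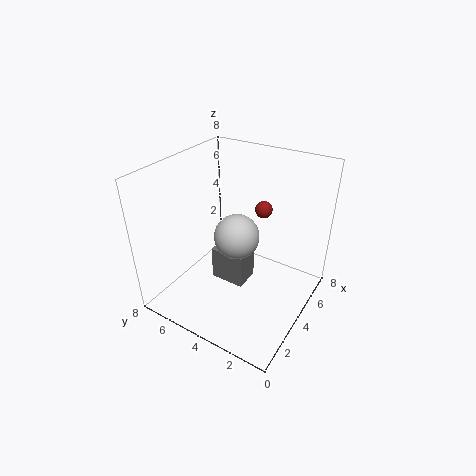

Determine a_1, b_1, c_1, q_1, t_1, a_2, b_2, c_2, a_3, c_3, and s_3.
a_1 = 3.5, b_1 = 3.5, c_1 = 1, q_1 = 2, t_1 = 2, a_2 = 6, b_2 = 3.5, c_2 = 5, a_3 = 1.5, c_3 = 6, s_3 = 1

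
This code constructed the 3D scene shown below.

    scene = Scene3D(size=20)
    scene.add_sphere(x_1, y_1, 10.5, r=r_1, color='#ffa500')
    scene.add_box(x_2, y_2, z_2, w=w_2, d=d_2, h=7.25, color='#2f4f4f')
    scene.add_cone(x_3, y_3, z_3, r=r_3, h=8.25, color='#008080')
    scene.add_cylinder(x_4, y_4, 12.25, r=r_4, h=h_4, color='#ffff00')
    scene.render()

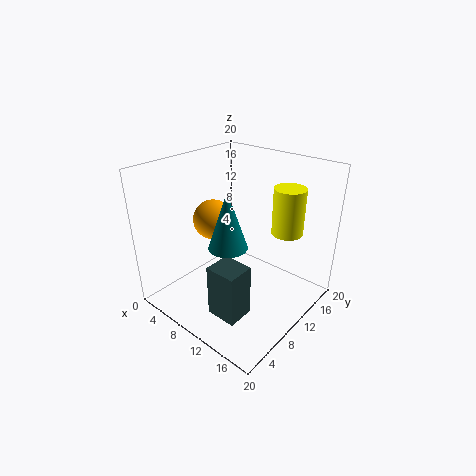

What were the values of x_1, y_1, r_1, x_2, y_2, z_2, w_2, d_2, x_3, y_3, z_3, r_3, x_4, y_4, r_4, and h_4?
x_1 = 4
y_1 = 11.25
r_1 = 3
x_2 = 10.25
y_2 = 3.5
z_2 = 1.25
w_2 = 4.25
d_2 = 3.75
x_3 = 9.25
y_3 = 8.75
z_3 = 8.75
r_3 = 2.75
x_4 = 16.5
y_4 = 12
r_4 = 2
h_4 = 6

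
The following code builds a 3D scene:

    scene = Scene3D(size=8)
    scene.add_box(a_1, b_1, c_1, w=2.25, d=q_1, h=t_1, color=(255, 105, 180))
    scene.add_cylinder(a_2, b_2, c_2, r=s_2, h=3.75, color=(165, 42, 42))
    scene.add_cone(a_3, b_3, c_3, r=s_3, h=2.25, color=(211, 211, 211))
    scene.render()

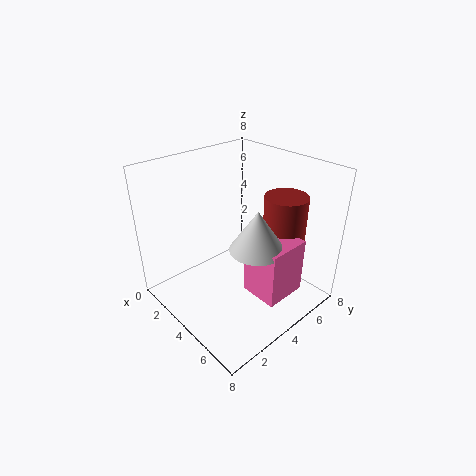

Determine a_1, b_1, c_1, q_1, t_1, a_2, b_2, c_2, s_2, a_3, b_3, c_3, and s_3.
a_1 = 4.5
b_1 = 4
c_1 = 0.75
q_1 = 2.5
t_1 = 3.25
a_2 = 5
b_2 = 6.75
c_2 = 2.25
s_2 = 1.25
a_3 = 5.25
b_3 = 4.25
c_3 = 3.75
s_3 = 1.5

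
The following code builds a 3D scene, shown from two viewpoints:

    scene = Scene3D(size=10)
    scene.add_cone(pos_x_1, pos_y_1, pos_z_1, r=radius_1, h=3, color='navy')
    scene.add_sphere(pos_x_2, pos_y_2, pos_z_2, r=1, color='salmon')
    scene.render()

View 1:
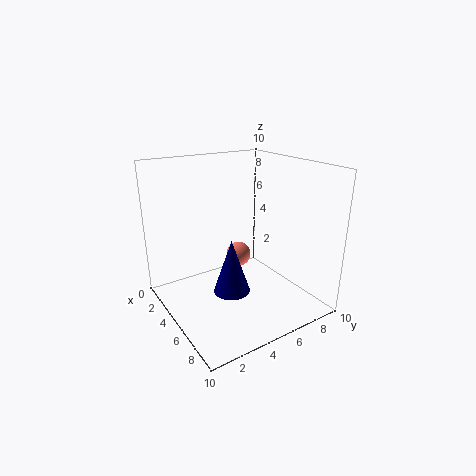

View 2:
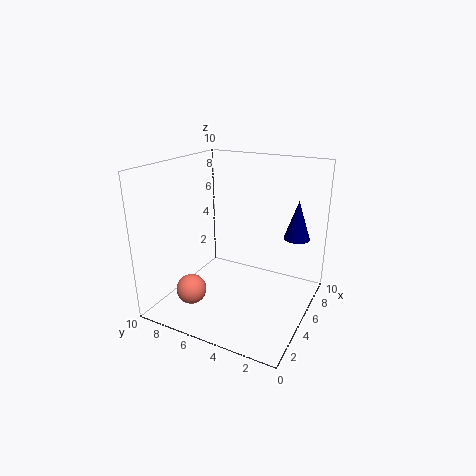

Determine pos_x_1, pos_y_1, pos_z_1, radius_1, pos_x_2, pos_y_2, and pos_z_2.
pos_x_1 = 9, pos_y_1 = 2, pos_z_1 = 4, radius_1 = 1, pos_x_2 = 2, pos_y_2 = 7, pos_z_2 = 2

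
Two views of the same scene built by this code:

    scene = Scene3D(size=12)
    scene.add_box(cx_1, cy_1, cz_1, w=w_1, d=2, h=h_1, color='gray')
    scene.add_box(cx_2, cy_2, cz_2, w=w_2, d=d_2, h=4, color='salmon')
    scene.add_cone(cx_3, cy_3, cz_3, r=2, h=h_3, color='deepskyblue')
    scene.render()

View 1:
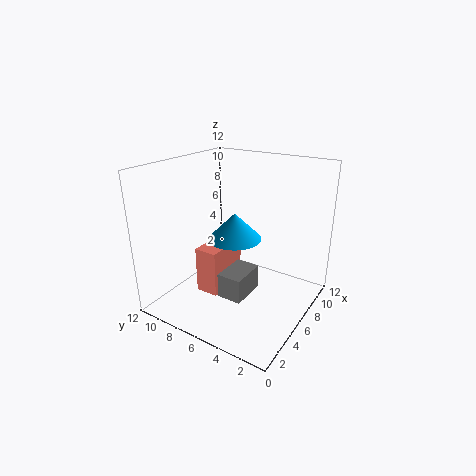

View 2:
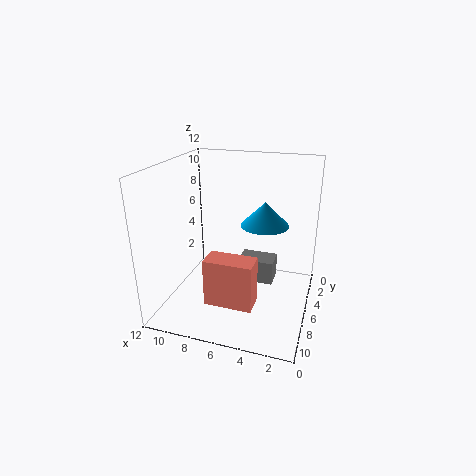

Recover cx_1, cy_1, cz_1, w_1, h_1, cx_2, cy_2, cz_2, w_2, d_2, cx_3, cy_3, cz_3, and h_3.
cx_1 = 3; cy_1 = 4; cz_1 = 2; w_1 = 3; h_1 = 2; cx_2 = 4; cy_2 = 7; cz_2 = 1; w_2 = 4; d_2 = 2; cx_3 = 4; cy_3 = 5; cz_3 = 7; h_3 = 2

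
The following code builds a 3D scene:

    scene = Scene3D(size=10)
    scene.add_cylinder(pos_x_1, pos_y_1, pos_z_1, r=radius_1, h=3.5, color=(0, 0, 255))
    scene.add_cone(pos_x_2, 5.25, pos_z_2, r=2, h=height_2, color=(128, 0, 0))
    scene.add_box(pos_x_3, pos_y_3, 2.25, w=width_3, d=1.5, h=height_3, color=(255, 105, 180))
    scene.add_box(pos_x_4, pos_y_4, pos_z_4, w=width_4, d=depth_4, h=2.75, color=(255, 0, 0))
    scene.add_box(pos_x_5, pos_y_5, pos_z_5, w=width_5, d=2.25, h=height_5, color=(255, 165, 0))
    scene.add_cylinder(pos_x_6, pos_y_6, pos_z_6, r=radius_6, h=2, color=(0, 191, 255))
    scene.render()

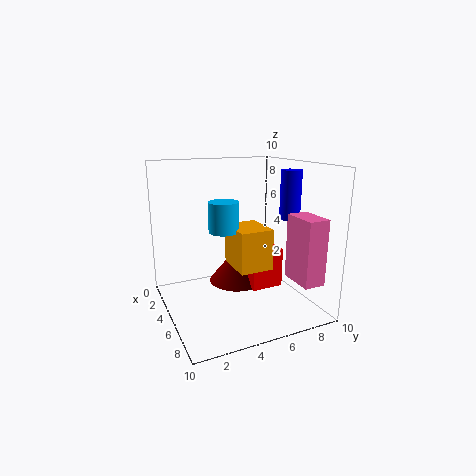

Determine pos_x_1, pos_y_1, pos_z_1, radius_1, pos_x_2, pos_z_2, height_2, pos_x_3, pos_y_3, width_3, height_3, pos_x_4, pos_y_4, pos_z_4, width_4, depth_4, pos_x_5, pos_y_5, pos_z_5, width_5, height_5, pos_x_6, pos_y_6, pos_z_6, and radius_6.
pos_x_1 = 5.25, pos_y_1 = 9, pos_z_1 = 6, radius_1 = 0.75, pos_x_2 = 4.25, pos_z_2 = 1.5, height_2 = 2.5, pos_x_3 = 6.5, pos_y_3 = 8, width_3 = 2.5, height_3 = 4.5, pos_x_4 = 3.75, pos_y_4 = 5.5, pos_z_4 = 1.5, width_4 = 2.75, depth_4 = 2.25, pos_x_5 = 4.5, pos_y_5 = 4.25, pos_z_5 = 3.25, width_5 = 2.75, height_5 = 2.75, pos_x_6 = 5.5, pos_y_6 = 3.75, pos_z_6 = 5.75, radius_6 = 1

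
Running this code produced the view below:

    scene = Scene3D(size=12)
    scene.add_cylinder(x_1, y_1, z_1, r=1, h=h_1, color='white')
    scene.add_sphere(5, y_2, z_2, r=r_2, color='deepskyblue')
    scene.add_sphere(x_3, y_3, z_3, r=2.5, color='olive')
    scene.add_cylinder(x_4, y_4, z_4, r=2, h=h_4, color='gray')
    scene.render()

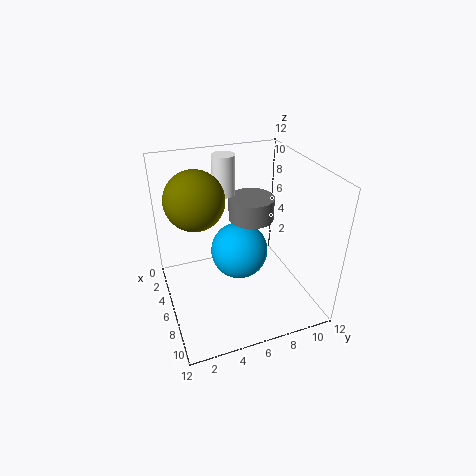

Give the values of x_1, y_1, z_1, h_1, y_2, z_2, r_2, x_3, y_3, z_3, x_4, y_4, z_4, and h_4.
x_1 = 2.5; y_1 = 6; z_1 = 8.5; h_1 = 3.5; y_2 = 6.5; z_2 = 4; r_2 = 2.5; x_3 = 4; y_3 = 3; z_3 = 9; x_4 = 4; y_4 = 8; z_4 = 6.5; h_4 = 2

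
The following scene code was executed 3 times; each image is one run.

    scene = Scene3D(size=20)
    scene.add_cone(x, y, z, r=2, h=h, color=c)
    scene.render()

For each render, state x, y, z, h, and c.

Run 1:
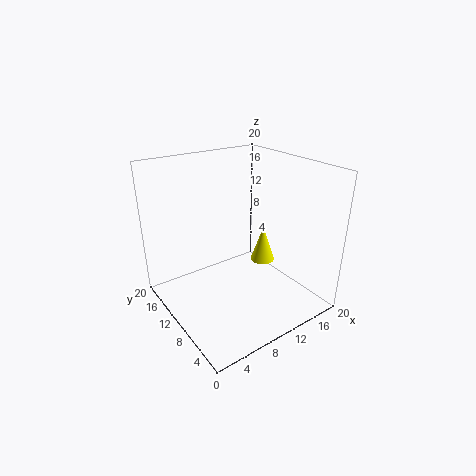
x = 18
y = 14
z = 2
h = 6
c = 'yellow'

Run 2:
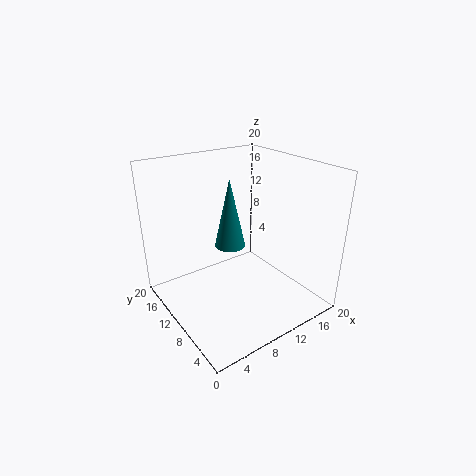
x = 8
y = 9
z = 10
h = 9
c = 'teal'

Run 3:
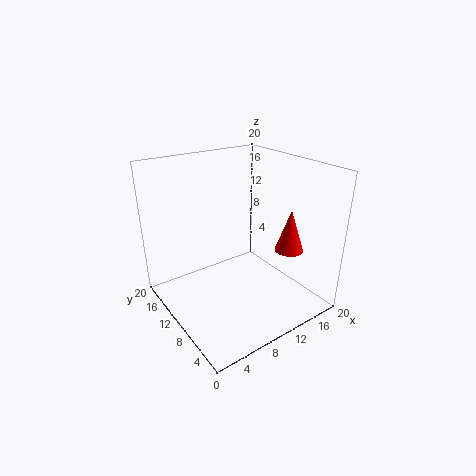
x = 16
y = 6
z = 8
h = 6
c = 'red'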